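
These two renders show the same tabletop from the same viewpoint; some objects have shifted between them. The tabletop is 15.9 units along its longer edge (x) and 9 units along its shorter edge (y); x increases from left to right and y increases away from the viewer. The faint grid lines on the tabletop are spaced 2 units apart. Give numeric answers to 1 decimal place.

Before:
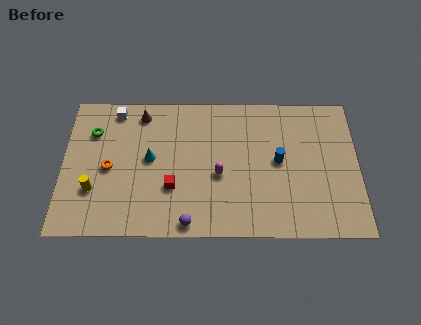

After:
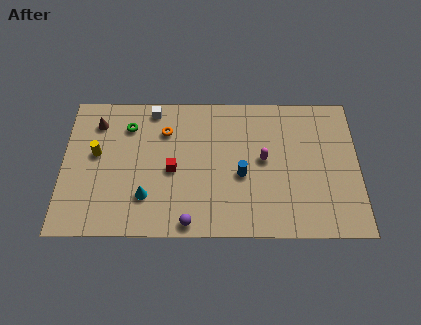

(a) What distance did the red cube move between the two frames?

1.1

From (5.9, 3.0) to (5.9, 4.1), the red cube covered √(0.0² + 1.1²) ≈ 1.1 units.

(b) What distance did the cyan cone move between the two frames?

2.4

From (4.7, 4.8) to (4.5, 2.4), the cyan cone covered √(0.2² + 2.4²) ≈ 2.4 units.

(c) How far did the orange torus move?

3.8

The orange torus was near (2.5, 4.2) before and (5.5, 6.6) after, so it travelled √(3.0² + 2.4²) ≈ 3.8 units.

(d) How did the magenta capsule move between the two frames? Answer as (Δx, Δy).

(2.4, 1.0)

The magenta capsule was at about (8.4, 3.8) and moved to about (10.8, 4.8).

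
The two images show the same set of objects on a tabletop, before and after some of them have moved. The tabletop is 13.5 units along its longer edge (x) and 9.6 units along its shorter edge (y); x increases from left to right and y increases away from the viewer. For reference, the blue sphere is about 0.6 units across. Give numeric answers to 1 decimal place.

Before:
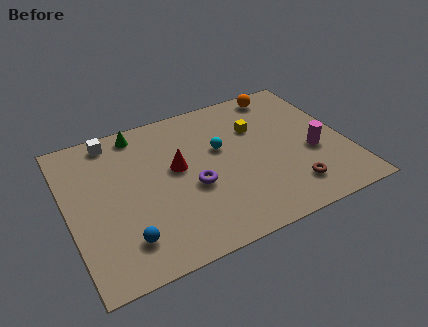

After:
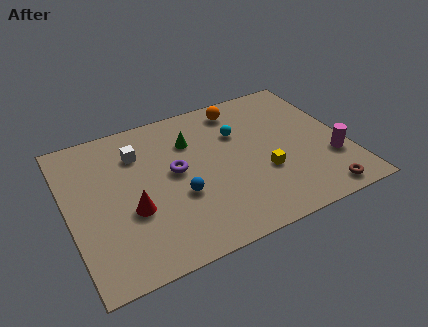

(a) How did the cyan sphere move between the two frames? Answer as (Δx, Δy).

(1.0, 0.7)

From the two frames, the cyan sphere sits at roughly (7.5, 5.8) before and (8.5, 6.5) after.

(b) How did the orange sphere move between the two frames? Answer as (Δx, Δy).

(-2.2, -0.3)

The orange sphere started near (11.0, 8.5) and ended near (8.8, 8.2).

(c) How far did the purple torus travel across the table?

1.5

The purple torus was near (5.9, 3.9) before and (5.2, 5.2) after, so it travelled √(0.7² + 1.3²) ≈ 1.5 units.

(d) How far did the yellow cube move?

3.1

From (9.4, 6.5) to (9.3, 3.4), the yellow cube covered √(0.1² + 3.1²) ≈ 3.1 units.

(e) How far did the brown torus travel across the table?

1.6

From (10.4, 1.9) to (11.7, 1.0), the brown torus covered √(1.3² + 0.9²) ≈ 1.6 units.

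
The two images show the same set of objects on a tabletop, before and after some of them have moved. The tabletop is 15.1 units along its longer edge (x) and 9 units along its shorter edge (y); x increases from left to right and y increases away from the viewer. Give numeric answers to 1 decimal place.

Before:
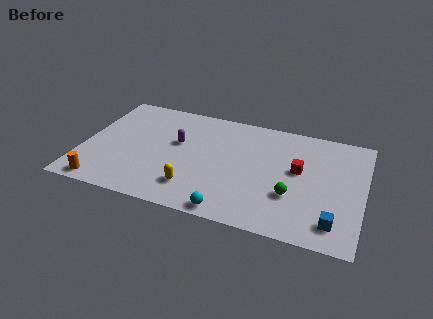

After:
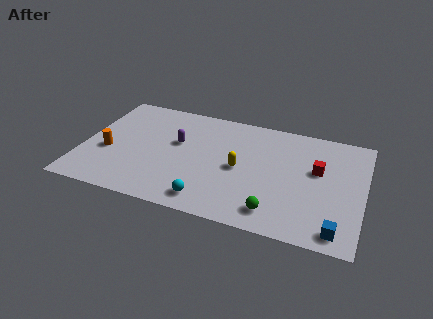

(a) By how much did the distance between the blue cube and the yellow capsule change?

-1.2

They were about 7.5 units apart before and 6.3 after — 1.2 units closer together.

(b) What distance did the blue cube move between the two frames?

0.5

The blue cube moved from about (13.7, 1.6) to (13.9, 1.1), a distance of √(0.2² + 0.5²) ≈ 0.5.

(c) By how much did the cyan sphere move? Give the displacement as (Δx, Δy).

(-1.2, 0.5)

From the two frames, the cyan sphere sits at roughly (8.3, 0.8) before and (7.1, 1.3) after.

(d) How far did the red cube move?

1.0

From (11.6, 5.1) to (12.6, 5.4), the red cube covered √(1.0² + 0.3²) ≈ 1.0 units.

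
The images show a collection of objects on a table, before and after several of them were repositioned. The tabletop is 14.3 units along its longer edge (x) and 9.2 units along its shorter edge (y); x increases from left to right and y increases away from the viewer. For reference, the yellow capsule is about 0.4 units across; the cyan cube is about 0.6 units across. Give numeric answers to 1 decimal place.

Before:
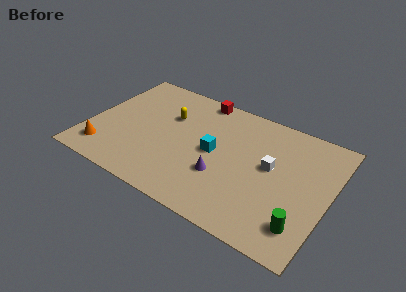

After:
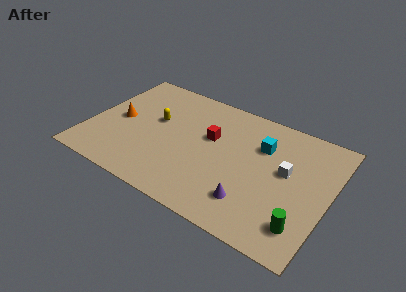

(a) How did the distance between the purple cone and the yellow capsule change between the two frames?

+2.3

The distance was about 4.8 in the first image and 7.1 in the second, so they moved 2.3 units further apart.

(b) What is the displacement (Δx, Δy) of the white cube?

(0.9, 0.1)

The white cube was at about (10.8, 5.1) and moved to about (11.7, 5.2).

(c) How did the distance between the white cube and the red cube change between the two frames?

-1.2

The distance was about 5.8 in the first image and 4.6 in the second, so they moved 1.2 units closer together.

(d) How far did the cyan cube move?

3.2

The cyan cube moved from about (7.5, 4.6) to (10.1, 6.4), a distance of √(2.6² + 1.8²) ≈ 3.2.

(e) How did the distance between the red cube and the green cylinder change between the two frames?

-2.6

They were about 9.6 units apart before and 7.0 after — 2.6 units closer together.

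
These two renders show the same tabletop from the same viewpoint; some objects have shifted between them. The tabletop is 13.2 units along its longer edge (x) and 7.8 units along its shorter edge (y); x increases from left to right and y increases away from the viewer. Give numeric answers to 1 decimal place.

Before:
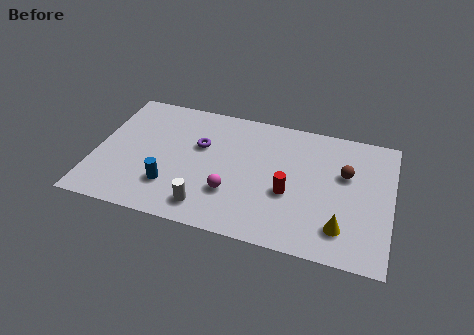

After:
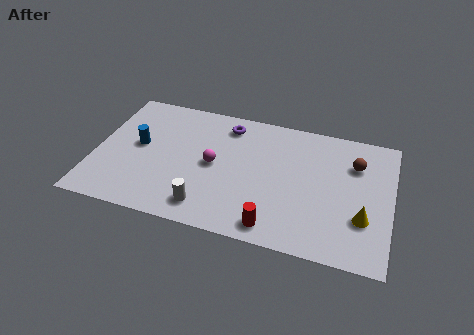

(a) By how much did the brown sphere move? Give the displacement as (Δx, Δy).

(0.4, 0.7)

From the two frames, the brown sphere sits at roughly (11.1, 4.9) before and (11.5, 5.6) after.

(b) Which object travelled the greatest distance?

the blue cylinder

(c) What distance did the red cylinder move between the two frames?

2.2

From (8.7, 3.1) to (8.2, 1.0), the red cylinder covered √(0.5² + 2.1²) ≈ 2.2 units.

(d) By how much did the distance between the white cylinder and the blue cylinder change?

+2.5

The distance was about 1.9 in the first image and 4.4 in the second, so they moved 2.5 units further apart.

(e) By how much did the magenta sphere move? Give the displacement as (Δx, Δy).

(-0.9, 1.5)

The magenta sphere started near (6.2, 2.4) and ended near (5.3, 3.9).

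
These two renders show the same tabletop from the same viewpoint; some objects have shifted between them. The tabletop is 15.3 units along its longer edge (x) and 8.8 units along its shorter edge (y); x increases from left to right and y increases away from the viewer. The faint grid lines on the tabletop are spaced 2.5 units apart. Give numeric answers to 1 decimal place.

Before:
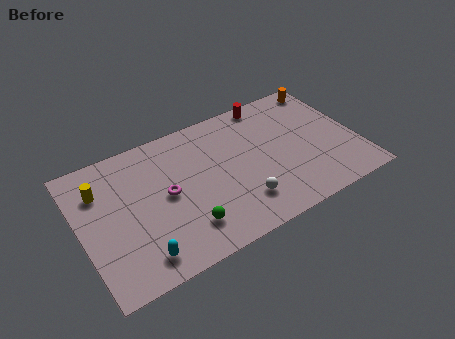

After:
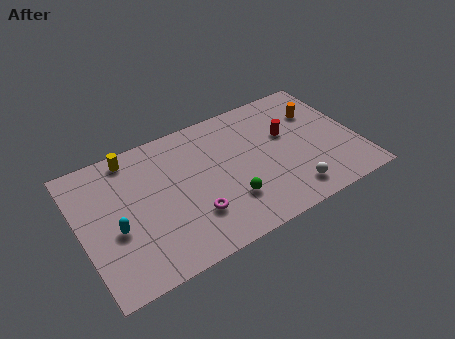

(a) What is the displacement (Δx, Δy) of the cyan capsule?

(-1.0, 2.2)

From the two frames, the cyan capsule sits at roughly (2.8, 1.4) before and (1.8, 3.6) after.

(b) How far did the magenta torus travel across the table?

2.3

From (4.7, 4.5) to (5.9, 2.5), the magenta torus covered √(1.2² + 2.0²) ≈ 2.3 units.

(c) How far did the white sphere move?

2.8

The white sphere moved from about (8.5, 2.1) to (11.2, 1.5), a distance of √(2.7² + 0.6²) ≈ 2.8.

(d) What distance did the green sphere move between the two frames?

2.5

The green sphere was near (5.4, 2.0) before and (7.9, 2.5) after, so it travelled √(2.5² + 0.5²) ≈ 2.5 units.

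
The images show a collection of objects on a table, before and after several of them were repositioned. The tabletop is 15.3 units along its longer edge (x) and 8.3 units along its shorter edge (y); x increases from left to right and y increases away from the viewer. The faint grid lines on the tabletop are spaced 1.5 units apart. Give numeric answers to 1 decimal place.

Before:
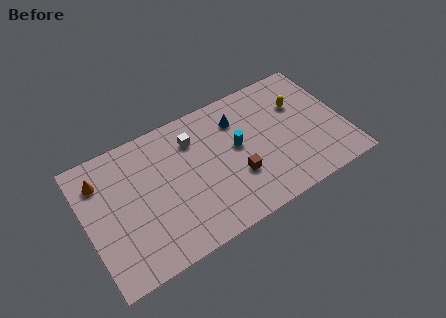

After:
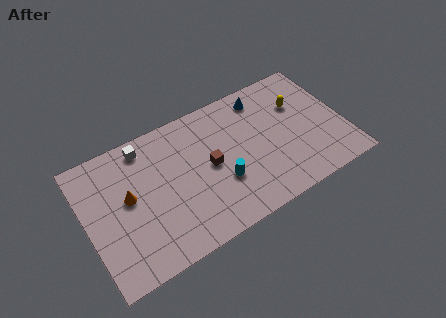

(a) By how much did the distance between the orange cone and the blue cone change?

+0.5

The distance was about 8.2 in the first image and 8.7 in the second, so they moved 0.5 units further apart.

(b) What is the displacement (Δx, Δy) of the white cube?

(-2.8, 0.9)

The white cube started near (6.6, 6.3) and ended near (3.8, 7.2).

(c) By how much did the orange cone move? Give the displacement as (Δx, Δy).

(1.4, -1.8)

From the two frames, the orange cone sits at roughly (1.1, 6.4) before and (2.5, 4.6) after.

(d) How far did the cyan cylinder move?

2.1

From (9.0, 4.6) to (7.8, 2.9), the cyan cylinder covered √(1.2² + 1.7²) ≈ 2.1 units.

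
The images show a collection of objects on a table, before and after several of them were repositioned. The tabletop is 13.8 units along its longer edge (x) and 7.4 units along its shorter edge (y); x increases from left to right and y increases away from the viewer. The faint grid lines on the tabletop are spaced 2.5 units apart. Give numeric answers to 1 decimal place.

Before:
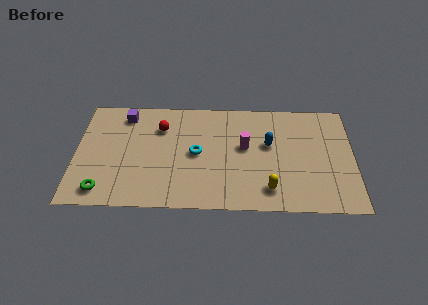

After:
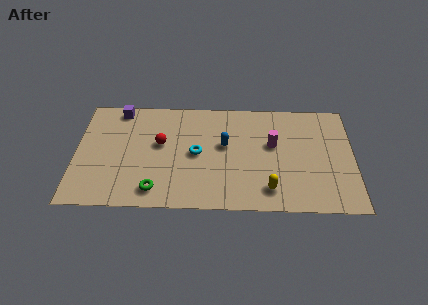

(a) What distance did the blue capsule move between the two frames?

2.2

The blue capsule moved from about (9.6, 4.4) to (7.4, 4.3), a distance of √(2.2² + 0.1²) ≈ 2.2.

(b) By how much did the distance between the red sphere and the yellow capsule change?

-0.6

They were about 6.7 units apart before and 6.1 after — 0.6 units closer together.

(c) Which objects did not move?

the yellow capsule and the cyan torus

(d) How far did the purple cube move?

0.5

The purple cube was near (2.4, 6.2) before and (2.1, 6.6) after, so it travelled √(0.3² + 0.4²) ≈ 0.5 units.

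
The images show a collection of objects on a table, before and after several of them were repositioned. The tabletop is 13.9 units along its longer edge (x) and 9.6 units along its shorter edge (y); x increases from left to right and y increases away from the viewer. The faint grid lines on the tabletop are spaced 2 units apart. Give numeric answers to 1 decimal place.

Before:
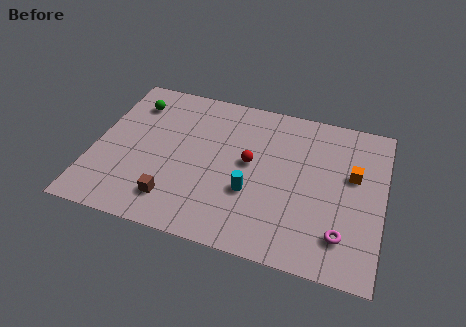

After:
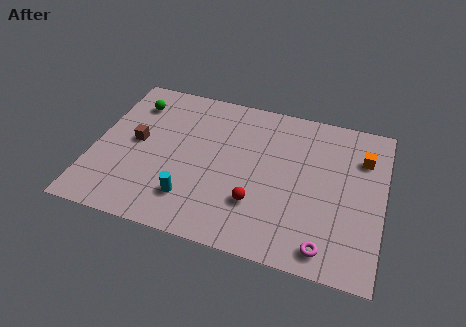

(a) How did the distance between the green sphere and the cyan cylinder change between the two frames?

-1.1

They were about 7.3 units apart before and 6.2 after — 1.1 units closer together.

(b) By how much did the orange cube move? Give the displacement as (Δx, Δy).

(0.4, 1.2)

From the two frames, the orange cube sits at roughly (12.4, 5.8) before and (12.8, 7.0) after.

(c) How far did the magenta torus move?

1.1

From (12.1, 2.1) to (11.4, 1.2), the magenta torus covered √(0.7² + 0.9²) ≈ 1.1 units.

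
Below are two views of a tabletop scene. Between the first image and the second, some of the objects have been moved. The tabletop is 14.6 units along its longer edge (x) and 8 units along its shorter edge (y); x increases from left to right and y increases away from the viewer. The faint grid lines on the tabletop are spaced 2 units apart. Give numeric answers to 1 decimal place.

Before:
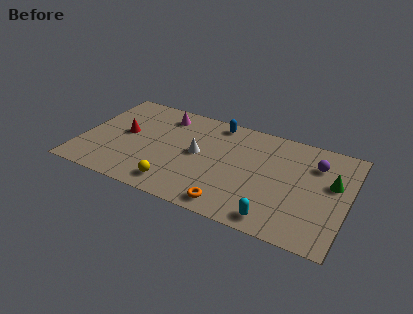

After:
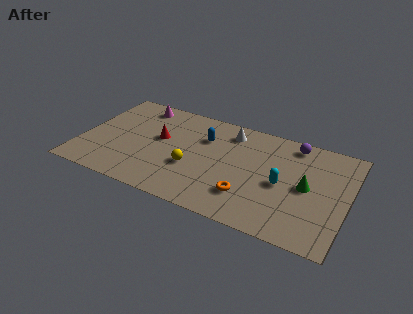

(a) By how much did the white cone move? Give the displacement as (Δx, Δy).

(1.5, 2.4)

From the two frames, the white cone sits at roughly (6.4, 4.2) before and (7.9, 6.6) after.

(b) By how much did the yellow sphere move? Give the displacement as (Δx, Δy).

(0.7, 1.7)

The yellow sphere was at about (5.5, 1.3) and moved to about (6.2, 3.0).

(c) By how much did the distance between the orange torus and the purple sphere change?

-1.1

The distance was about 6.4 in the first image and 5.3 in the second, so they moved 1.1 units closer together.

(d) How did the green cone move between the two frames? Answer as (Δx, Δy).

(-1.3, -0.8)

The green cone started near (13.7, 4.8) and ended near (12.4, 4.0).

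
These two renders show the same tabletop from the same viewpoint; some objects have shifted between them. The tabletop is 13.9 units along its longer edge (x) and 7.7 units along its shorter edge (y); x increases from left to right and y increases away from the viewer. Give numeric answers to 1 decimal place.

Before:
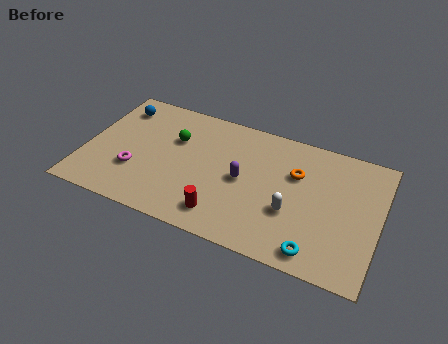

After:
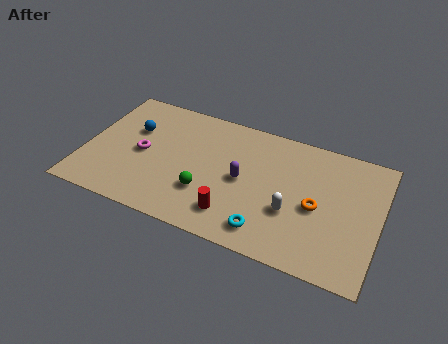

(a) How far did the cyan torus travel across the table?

2.3

From (11.2, 1.0) to (8.9, 1.3), the cyan torus covered √(2.3² + 0.3²) ≈ 2.3 units.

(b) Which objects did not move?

the purple capsule and the white capsule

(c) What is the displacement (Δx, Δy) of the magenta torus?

(0.2, 1.2)

The magenta torus started near (2.5, 2.5) and ended near (2.7, 3.7).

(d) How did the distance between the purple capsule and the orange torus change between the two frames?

+0.8

The distance was about 2.7 in the first image and 3.5 in the second, so they moved 0.8 units further apart.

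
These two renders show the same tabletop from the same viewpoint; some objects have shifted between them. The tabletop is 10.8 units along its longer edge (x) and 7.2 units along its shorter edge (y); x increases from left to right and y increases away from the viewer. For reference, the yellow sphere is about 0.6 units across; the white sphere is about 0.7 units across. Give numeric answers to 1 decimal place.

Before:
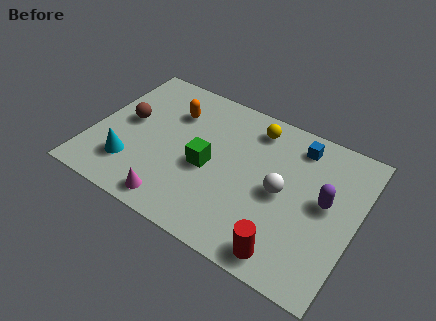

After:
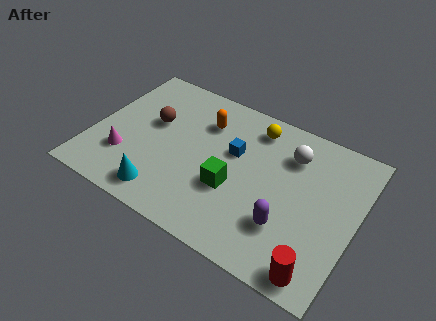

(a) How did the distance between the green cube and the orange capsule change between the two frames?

+0.4

Before: roughly 2.7 units apart; after: 3.1. That's 0.4 units further apart.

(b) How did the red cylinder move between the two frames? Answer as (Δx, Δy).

(1.3, -0.1)

The red cylinder was at about (8.4, 0.9) and moved to about (9.7, 0.8).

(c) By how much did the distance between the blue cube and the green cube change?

-2.6

They were about 4.3 units apart before and 1.7 after — 2.6 units closer together.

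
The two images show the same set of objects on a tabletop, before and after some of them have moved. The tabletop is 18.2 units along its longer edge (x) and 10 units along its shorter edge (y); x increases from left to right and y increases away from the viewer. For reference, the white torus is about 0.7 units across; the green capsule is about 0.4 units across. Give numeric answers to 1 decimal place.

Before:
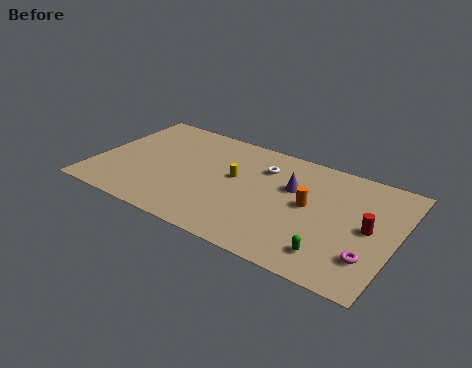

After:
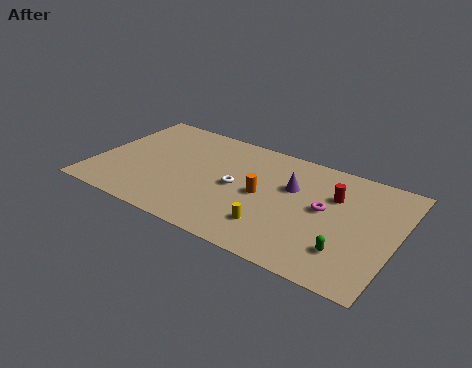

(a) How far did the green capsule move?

1.0

From (14.8, 1.9) to (15.6, 2.5), the green capsule covered √(0.8² + 0.6²) ≈ 1.0 units.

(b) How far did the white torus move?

2.8

The white torus was near (9.9, 7.4) before and (8.6, 4.9) after, so it travelled √(1.3² + 2.5²) ≈ 2.8 units.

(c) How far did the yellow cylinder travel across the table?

4.3

From (8.4, 5.7) to (11.2, 2.4), the yellow cylinder covered √(2.8² + 3.3²) ≈ 4.3 units.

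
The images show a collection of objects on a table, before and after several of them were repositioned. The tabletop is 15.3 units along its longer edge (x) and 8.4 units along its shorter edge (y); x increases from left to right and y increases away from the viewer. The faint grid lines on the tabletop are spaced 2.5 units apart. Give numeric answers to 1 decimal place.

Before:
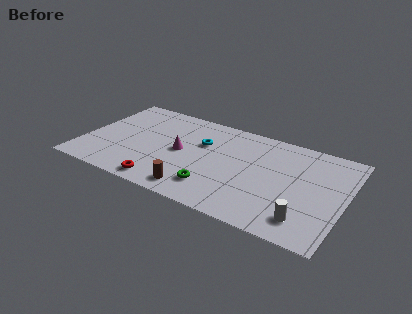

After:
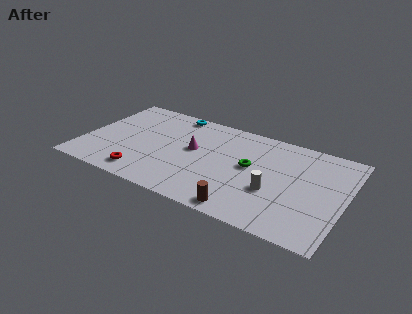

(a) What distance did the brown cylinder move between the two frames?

2.9

The brown cylinder was near (7.0, 1.2) before and (9.9, 0.9) after, so it travelled √(2.9² + 0.3²) ≈ 2.9 units.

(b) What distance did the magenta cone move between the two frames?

0.9

From (5.7, 4.2) to (6.4, 4.7), the magenta cone covered √(0.7² + 0.5²) ≈ 0.9 units.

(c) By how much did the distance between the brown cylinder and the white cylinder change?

-3.7

They were about 6.3 units apart before and 2.6 after — 3.7 units closer together.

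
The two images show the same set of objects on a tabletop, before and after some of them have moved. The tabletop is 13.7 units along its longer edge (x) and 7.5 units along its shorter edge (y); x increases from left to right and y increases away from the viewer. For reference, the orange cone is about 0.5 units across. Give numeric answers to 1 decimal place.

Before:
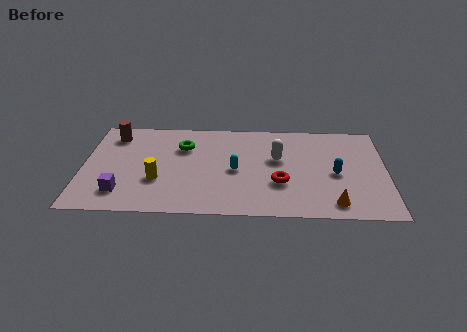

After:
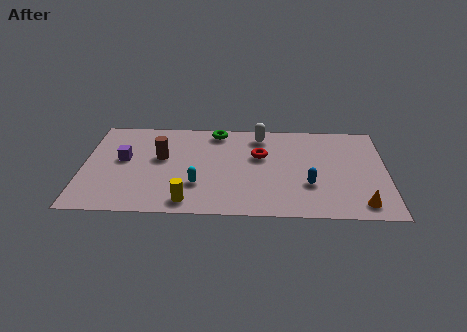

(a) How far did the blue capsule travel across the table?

1.5

The blue capsule moved from about (11.4, 3.4) to (10.2, 2.5), a distance of √(1.2² + 0.9²) ≈ 1.5.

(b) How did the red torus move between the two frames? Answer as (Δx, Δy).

(-0.9, 2.1)

The red torus started near (8.9, 2.6) and ended near (8.0, 4.7).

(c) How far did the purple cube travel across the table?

2.6

From (1.8, 1.6) to (1.8, 4.2), the purple cube covered √(0.0² + 2.6²) ≈ 2.6 units.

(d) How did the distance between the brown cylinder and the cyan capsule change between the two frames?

-3.5

They were about 6.2 units apart before and 2.7 after — 3.5 units closer together.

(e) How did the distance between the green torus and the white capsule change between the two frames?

-2.4

The distance was about 4.4 in the first image and 2.0 in the second, so they moved 2.4 units closer together.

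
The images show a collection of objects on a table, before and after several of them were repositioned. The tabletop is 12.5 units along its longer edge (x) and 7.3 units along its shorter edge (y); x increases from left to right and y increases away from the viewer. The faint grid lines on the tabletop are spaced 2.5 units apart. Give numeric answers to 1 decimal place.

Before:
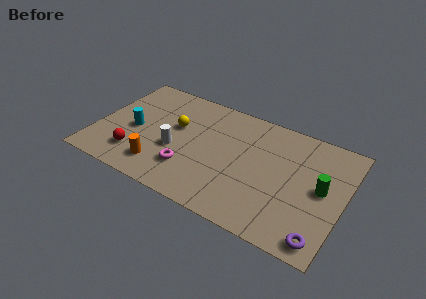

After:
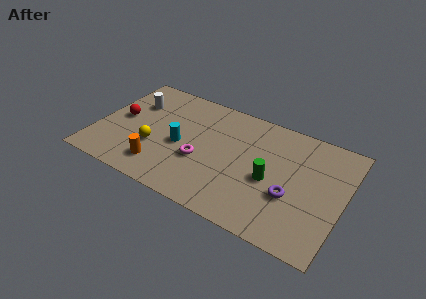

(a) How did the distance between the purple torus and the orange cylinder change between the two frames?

-1.6

The distance was about 8.2 in the first image and 6.6 in the second, so they moved 1.6 units closer together.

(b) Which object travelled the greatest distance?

the white cylinder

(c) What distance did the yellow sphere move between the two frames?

2.0

The yellow sphere moved from about (3.9, 4.4) to (3.0, 2.6), a distance of √(0.9² + 1.8²) ≈ 2.0.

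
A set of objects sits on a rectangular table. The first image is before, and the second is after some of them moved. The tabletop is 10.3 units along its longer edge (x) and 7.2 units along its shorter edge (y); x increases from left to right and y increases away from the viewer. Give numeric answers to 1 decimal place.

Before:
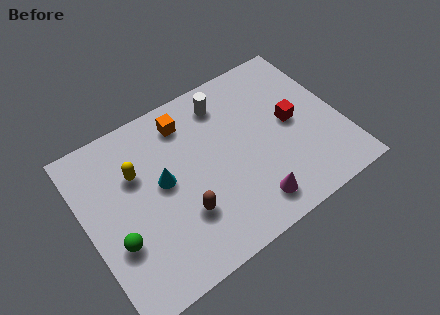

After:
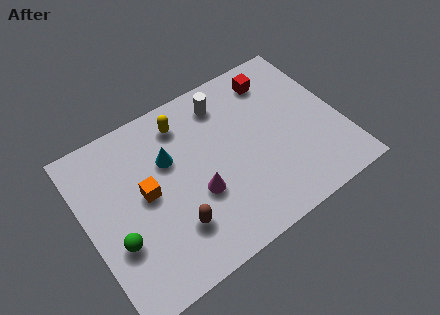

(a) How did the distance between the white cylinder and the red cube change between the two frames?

-1.2

The distance was about 3.3 in the first image and 2.1 in the second, so they moved 1.2 units closer together.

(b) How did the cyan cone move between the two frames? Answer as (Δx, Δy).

(0.4, 0.8)

The cyan cone started near (3.1, 3.9) and ended near (3.5, 4.7).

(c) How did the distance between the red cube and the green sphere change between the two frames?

+0.4

Before: roughly 7.5 units apart; after: 7.9. That's 0.4 units further apart.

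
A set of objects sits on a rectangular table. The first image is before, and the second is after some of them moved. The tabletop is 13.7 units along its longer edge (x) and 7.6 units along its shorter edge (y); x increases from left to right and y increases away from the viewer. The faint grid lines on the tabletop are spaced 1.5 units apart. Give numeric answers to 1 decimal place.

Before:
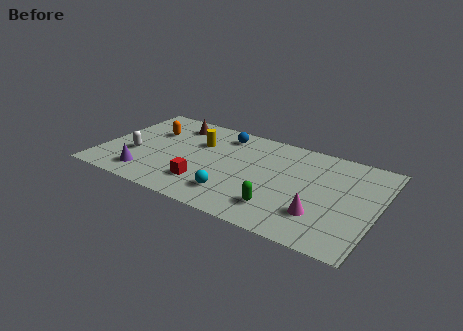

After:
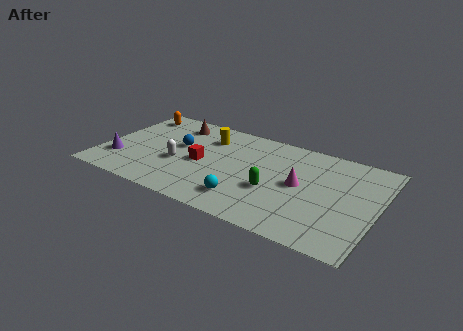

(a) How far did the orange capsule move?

1.6

From (2.2, 5.1) to (1.1, 6.3), the orange capsule covered √(1.1² + 1.2²) ≈ 1.6 units.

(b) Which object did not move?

the brown cone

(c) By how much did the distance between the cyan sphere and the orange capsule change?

+2.1

They were about 5.8 units apart before and 7.9 after — 2.1 units further apart.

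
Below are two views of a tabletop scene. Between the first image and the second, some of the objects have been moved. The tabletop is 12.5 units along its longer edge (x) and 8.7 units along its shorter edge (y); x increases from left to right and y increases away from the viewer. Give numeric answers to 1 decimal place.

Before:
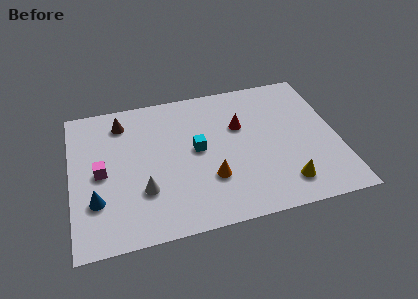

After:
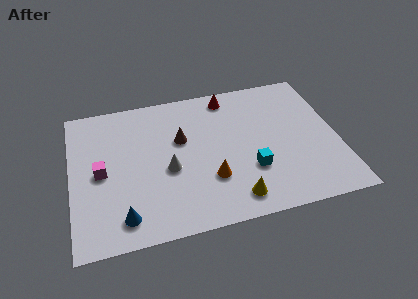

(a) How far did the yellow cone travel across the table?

2.4

The yellow cone moved from about (9.8, 1.6) to (7.4, 1.3), a distance of √(2.4² + 0.3²) ≈ 2.4.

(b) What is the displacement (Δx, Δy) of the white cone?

(1.2, 1.0)

The white cone started near (3.3, 2.7) and ended near (4.5, 3.7).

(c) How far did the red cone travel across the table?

2.0

From (8.0, 5.6) to (7.6, 7.6), the red cone covered √(0.4² + 2.0²) ≈ 2.0 units.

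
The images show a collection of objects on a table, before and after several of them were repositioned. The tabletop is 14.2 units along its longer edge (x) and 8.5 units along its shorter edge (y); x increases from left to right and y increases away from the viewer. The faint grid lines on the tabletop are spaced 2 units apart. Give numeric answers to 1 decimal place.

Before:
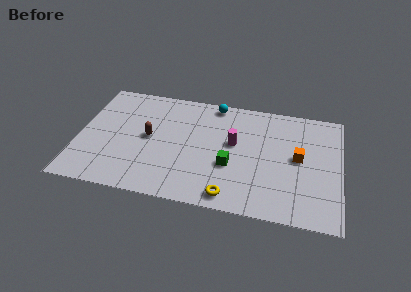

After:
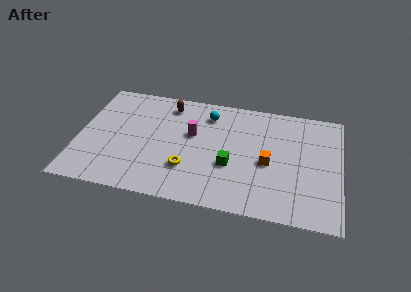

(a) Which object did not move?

the green cube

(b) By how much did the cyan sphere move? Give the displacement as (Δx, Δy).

(-0.3, -0.9)

From the two frames, the cyan sphere sits at roughly (7.2, 7.7) before and (6.9, 6.8) after.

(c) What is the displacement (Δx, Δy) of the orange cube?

(-1.6, -0.7)

The orange cube was at about (11.9, 4.5) and moved to about (10.3, 3.8).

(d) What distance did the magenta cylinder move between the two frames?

2.3

The magenta cylinder moved from about (8.4, 4.9) to (6.1, 5.1), a distance of √(2.3² + 0.2²) ≈ 2.3.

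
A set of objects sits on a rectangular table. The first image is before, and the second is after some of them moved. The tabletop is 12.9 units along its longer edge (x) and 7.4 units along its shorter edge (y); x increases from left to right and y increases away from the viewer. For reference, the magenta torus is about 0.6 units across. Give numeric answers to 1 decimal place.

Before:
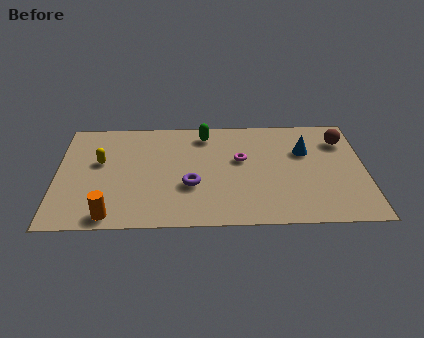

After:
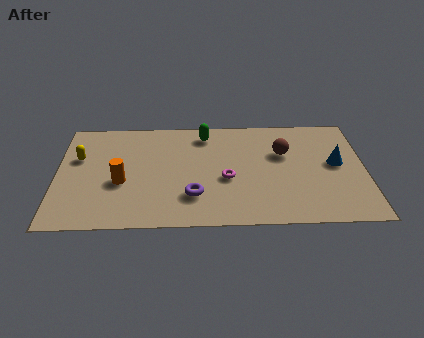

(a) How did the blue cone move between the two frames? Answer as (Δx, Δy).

(1.3, -0.9)

The blue cone was at about (10.4, 4.9) and moved to about (11.7, 4.0).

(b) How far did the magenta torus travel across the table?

1.4

The magenta torus was near (7.7, 4.4) before and (7.1, 3.1) after, so it travelled √(0.6² + 1.3²) ≈ 1.4 units.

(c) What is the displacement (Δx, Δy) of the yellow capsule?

(-0.9, 0.3)

The yellow capsule was at about (1.8, 4.4) and moved to about (0.9, 4.7).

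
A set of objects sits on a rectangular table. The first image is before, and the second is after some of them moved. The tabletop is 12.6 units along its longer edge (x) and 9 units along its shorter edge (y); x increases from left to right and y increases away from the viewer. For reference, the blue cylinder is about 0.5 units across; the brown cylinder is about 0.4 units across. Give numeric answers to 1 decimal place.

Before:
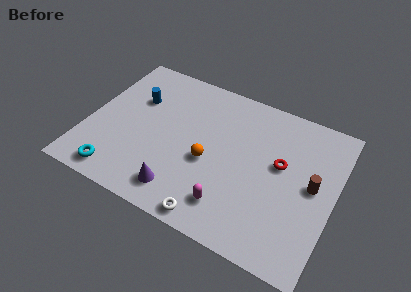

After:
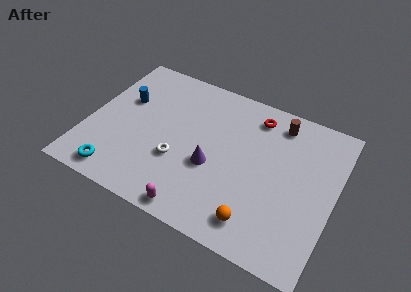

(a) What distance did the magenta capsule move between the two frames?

1.9

The magenta capsule was near (7.7, 1.8) before and (6.1, 0.8) after, so it travelled √(1.6² + 1.0²) ≈ 1.9 units.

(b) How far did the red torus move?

2.8

The red torus moved from about (9.8, 5.2) to (8.2, 7.5), a distance of √(1.6² + 2.3²) ≈ 2.8.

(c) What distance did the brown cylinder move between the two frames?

3.6

The brown cylinder was near (11.5, 4.7) before and (9.4, 7.6) after, so it travelled √(2.1² + 2.9²) ≈ 3.6 units.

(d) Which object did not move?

the cyan torus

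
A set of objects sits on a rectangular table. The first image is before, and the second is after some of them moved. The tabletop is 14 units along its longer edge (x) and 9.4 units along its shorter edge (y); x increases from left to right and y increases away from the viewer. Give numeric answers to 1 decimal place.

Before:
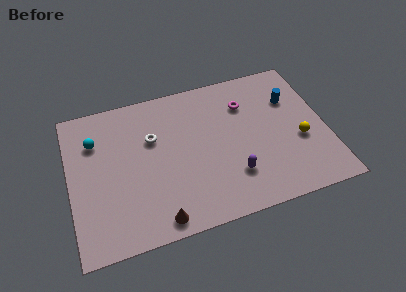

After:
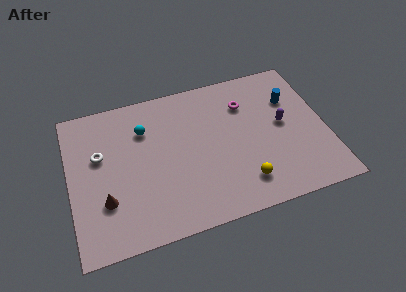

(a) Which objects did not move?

the magenta torus and the blue cylinder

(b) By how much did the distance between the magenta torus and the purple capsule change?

-1.8

They were about 4.5 units apart before and 2.7 after — 1.8 units closer together.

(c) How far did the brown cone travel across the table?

3.3

From (4.5, 1.0) to (1.8, 2.9), the brown cone covered √(2.7² + 1.9²) ≈ 3.3 units.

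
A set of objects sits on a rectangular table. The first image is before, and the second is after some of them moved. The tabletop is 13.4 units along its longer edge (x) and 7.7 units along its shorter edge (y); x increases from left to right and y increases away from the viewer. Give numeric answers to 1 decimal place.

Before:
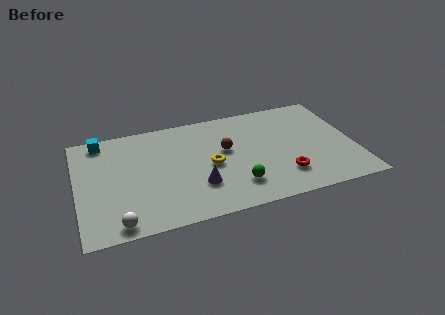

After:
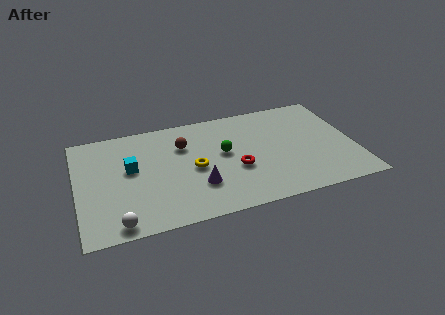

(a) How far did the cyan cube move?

2.7

The cyan cube was near (1.3, 6.8) before and (2.6, 4.4) after, so it travelled √(1.3² + 2.4²) ≈ 2.7 units.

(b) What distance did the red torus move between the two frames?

2.5

The red torus moved from about (9.8, 1.9) to (7.6, 3.0), a distance of √(2.2² + 1.1²) ≈ 2.5.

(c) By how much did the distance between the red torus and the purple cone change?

-2.1

They were about 4.1 units apart before and 2.0 after — 2.1 units closer together.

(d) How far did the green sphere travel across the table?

2.5

The green sphere was near (7.5, 1.8) before and (7.1, 4.3) after, so it travelled √(0.4² + 2.5²) ≈ 2.5 units.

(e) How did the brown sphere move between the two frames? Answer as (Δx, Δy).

(-2.0, 0.9)

From the two frames, the brown sphere sits at roughly (7.2, 4.5) before and (5.2, 5.4) after.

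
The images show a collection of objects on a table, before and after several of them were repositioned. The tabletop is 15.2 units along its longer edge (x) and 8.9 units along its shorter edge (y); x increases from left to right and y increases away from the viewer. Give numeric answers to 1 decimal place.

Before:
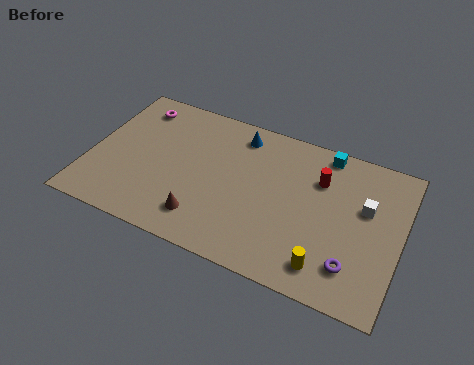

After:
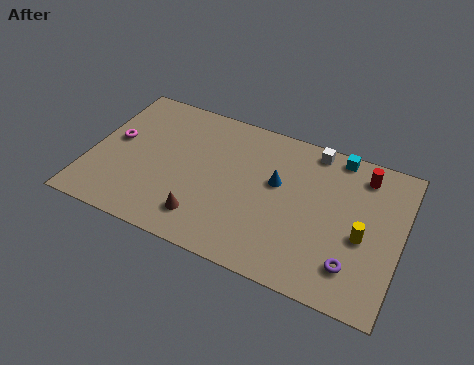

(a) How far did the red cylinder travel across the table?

2.3

The red cylinder moved from about (11.1, 6.3) to (13.1, 7.4), a distance of √(2.0² + 1.1²) ≈ 2.3.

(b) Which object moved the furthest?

the white cube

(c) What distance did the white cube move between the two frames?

3.8

The white cube moved from about (13.4, 5.5) to (10.6, 8.0), a distance of √(2.8² + 2.5²) ≈ 3.8.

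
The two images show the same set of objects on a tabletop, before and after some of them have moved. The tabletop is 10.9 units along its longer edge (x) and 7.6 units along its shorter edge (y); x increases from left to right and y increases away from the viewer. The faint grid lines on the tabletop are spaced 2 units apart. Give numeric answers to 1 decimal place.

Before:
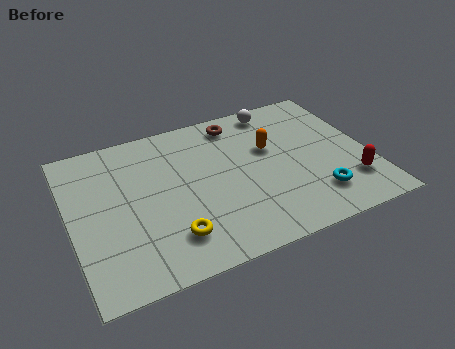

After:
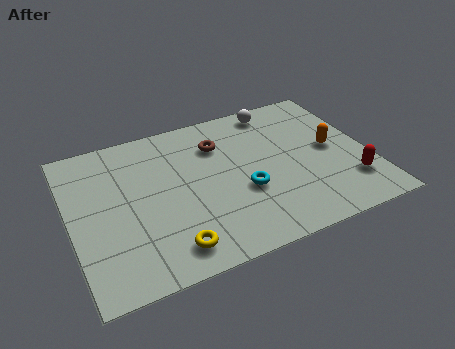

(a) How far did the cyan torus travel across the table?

2.8

The cyan torus was near (8.7, 1.7) before and (6.2, 2.9) after, so it travelled √(2.5² + 1.2²) ≈ 2.8 units.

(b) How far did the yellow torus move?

0.5

The yellow torus was near (3.4, 1.7) before and (3.3, 1.2) after, so it travelled √(0.1² + 0.5²) ≈ 0.5 units.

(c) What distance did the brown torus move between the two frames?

1.2

The brown torus moved from about (6.4, 6.5) to (5.6, 5.6), a distance of √(0.8² + 0.9²) ≈ 1.2.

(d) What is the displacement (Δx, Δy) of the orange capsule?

(2.2, -0.8)

From the two frames, the orange capsule sits at roughly (7.4, 4.7) before and (9.6, 3.9) after.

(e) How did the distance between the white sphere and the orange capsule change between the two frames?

+1.2

The distance was about 2.1 in the first image and 3.3 in the second, so they moved 1.2 units further apart.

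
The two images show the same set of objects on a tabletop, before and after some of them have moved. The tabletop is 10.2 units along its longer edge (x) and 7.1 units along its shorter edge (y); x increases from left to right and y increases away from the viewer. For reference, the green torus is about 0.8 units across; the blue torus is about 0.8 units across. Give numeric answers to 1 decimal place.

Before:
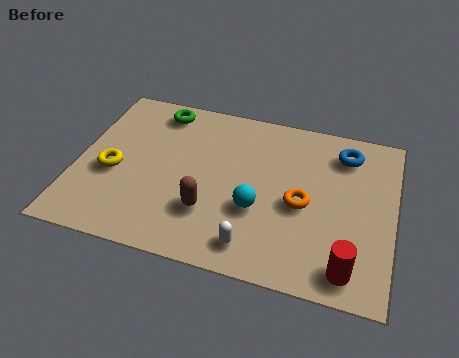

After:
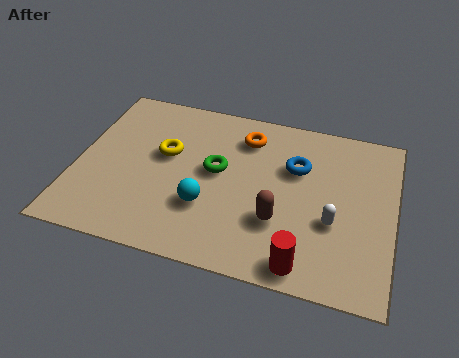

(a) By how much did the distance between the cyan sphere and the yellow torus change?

-2.3

They were about 4.7 units apart before and 2.4 after — 2.3 units closer together.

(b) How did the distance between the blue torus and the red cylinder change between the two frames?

-0.8

The distance was about 4.7 in the first image and 3.9 in the second, so they moved 0.8 units closer together.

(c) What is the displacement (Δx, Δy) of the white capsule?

(2.4, 1.6)

The white capsule started near (5.9, 1.1) and ended near (8.3, 2.7).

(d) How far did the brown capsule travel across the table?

2.2

From (4.4, 2.1) to (6.6, 2.3), the brown capsule covered √(2.2² + 0.2²) ≈ 2.2 units.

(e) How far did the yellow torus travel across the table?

2.0

The yellow torus was near (1.2, 3.0) before and (2.8, 4.2) after, so it travelled √(1.6² + 1.2²) ≈ 2.0 units.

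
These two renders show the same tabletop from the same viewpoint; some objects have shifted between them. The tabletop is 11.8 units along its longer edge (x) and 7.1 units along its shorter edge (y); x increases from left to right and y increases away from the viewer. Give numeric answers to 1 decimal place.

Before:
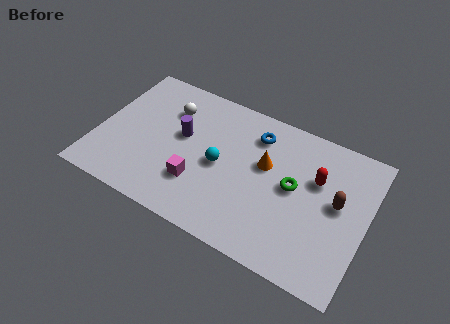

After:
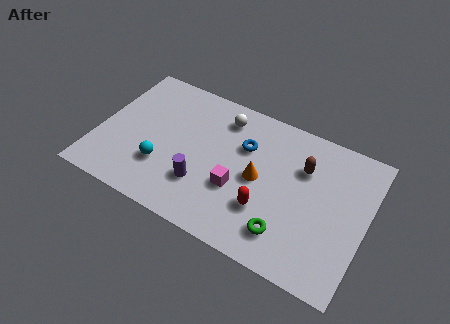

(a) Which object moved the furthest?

the red capsule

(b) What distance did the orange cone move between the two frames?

0.8

The orange cone was near (7.3, 4.3) before and (7.1, 3.5) after, so it travelled √(0.2² + 0.8²) ≈ 0.8 units.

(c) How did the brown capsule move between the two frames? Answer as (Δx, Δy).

(-1.6, 1.0)

The brown capsule was at about (10.5, 3.9) and moved to about (8.9, 4.9).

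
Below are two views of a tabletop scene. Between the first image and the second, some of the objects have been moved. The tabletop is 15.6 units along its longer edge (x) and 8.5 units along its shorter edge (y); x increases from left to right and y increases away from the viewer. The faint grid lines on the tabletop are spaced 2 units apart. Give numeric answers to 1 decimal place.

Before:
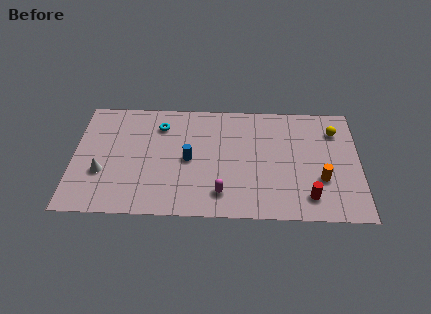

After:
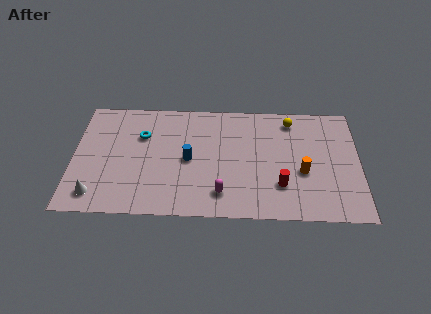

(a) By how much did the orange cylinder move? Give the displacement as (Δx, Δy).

(-1.0, 0.5)

The orange cylinder started near (13.5, 2.9) and ended near (12.5, 3.4).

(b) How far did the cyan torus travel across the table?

1.3

The cyan torus was near (4.7, 6.6) before and (3.7, 5.8) after, so it travelled √(1.0² + 0.8²) ≈ 1.3 units.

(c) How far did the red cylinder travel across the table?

1.7

From (12.8, 1.6) to (11.3, 2.4), the red cylinder covered √(1.5² + 0.8²) ≈ 1.7 units.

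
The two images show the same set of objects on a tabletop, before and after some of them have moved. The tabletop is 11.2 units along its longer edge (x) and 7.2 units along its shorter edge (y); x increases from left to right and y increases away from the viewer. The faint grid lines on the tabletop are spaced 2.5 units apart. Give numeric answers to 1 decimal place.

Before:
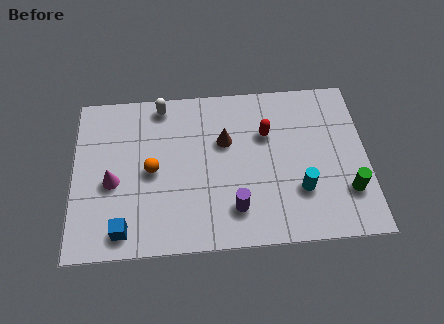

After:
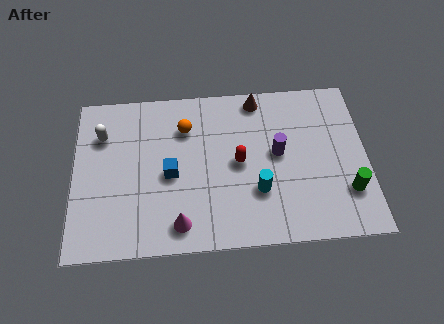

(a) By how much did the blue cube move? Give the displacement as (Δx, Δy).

(1.8, 2.3)

From the two frames, the blue cube sits at roughly (1.9, 1.0) before and (3.7, 3.3) after.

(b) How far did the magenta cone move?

3.2

From (1.5, 3.1) to (4.0, 1.1), the magenta cone covered √(2.5² + 2.0²) ≈ 3.2 units.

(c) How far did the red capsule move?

1.6

From (7.4, 4.8) to (6.3, 3.6), the red capsule covered √(1.1² + 1.2²) ≈ 1.6 units.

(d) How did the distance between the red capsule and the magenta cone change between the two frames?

-2.7

The distance was about 6.1 in the first image and 3.4 in the second, so they moved 2.7 units closer together.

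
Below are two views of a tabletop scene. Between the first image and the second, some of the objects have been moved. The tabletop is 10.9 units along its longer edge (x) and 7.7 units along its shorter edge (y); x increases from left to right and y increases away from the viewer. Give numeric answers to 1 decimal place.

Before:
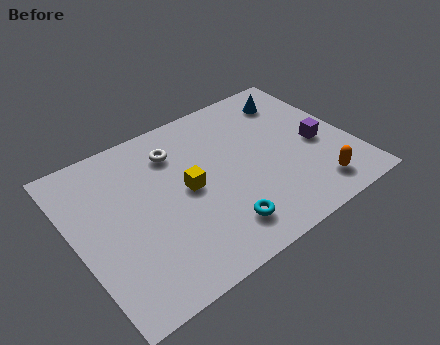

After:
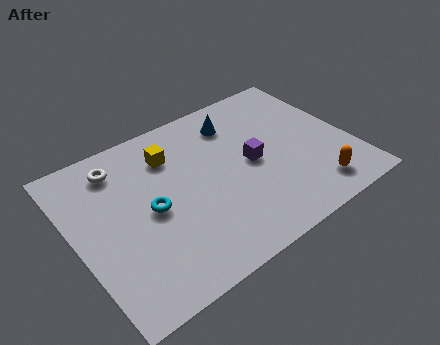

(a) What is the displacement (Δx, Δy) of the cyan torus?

(-2.3, 2.2)

From the two frames, the cyan torus sits at roughly (5.2, 1.5) before and (2.9, 3.7) after.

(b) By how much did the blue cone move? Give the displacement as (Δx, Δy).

(-2.4, -0.1)

The blue cone started near (9.2, 6.2) and ended near (6.8, 6.1).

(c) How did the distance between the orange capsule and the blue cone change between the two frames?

+0.4

They were about 4.9 units apart before and 5.3 after — 0.4 units further apart.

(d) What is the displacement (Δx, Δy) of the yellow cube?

(-0.3, 1.9)

The yellow cube was at about (4.4, 3.9) and moved to about (4.1, 5.8).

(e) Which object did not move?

the orange capsule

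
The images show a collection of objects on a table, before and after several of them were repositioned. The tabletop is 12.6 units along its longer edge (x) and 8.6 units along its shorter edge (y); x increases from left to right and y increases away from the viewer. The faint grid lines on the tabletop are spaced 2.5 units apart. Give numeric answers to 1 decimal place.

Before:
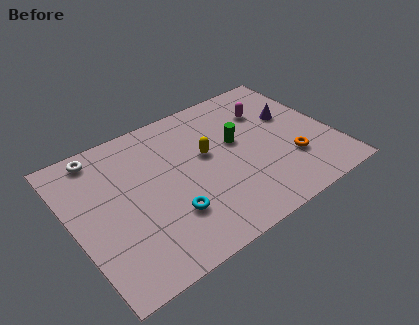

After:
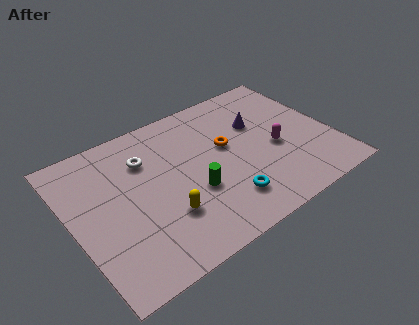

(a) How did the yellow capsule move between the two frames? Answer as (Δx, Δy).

(-2.5, -2.4)

The yellow capsule was at about (6.6, 5.0) and moved to about (4.1, 2.6).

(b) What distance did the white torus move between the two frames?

2.4

From (1.8, 7.6) to (3.8, 6.2), the white torus covered √(2.0² + 1.4²) ≈ 2.4 units.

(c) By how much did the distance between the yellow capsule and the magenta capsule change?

+2.3

The distance was about 3.5 in the first image and 5.8 in the second, so they moved 2.3 units further apart.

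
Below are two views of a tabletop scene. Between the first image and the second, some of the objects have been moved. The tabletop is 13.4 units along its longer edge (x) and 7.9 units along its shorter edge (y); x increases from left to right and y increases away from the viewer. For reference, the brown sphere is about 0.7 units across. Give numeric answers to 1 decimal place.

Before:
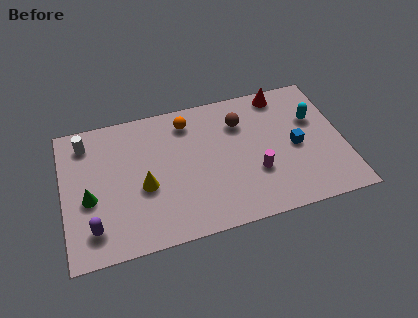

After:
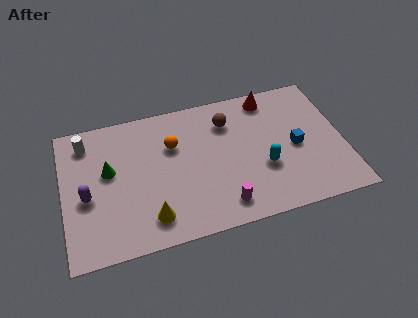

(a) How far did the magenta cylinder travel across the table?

2.2

The magenta cylinder moved from about (9.1, 2.7) to (7.4, 1.3), a distance of √(1.7² + 1.4²) ≈ 2.2.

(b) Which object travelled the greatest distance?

the cyan capsule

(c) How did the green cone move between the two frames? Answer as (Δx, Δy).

(1.0, 1.3)

The green cone was at about (1.2, 3.3) and moved to about (2.2, 4.6).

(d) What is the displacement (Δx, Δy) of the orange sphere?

(-0.8, -1.2)

From the two frames, the orange sphere sits at roughly (6.1, 6.5) before and (5.3, 5.3) after.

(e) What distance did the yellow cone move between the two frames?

1.8

From (3.8, 3.3) to (4.0, 1.5), the yellow cone covered √(0.2² + 1.8²) ≈ 1.8 units.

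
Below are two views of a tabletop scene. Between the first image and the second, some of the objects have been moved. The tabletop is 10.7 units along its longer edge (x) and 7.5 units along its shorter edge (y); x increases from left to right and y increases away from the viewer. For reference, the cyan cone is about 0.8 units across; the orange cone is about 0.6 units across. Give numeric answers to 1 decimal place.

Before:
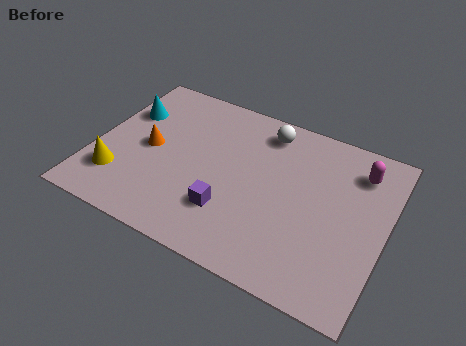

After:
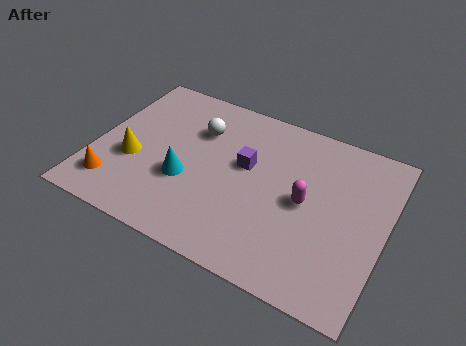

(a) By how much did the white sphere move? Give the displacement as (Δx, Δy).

(-2.4, -1.0)

The white sphere started near (6.0, 6.3) and ended near (3.6, 5.3).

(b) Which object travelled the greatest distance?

the cyan cone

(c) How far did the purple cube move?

2.3

The purple cube was near (5.2, 2.1) before and (5.5, 4.4) after, so it travelled √(0.3² + 2.3²) ≈ 2.3 units.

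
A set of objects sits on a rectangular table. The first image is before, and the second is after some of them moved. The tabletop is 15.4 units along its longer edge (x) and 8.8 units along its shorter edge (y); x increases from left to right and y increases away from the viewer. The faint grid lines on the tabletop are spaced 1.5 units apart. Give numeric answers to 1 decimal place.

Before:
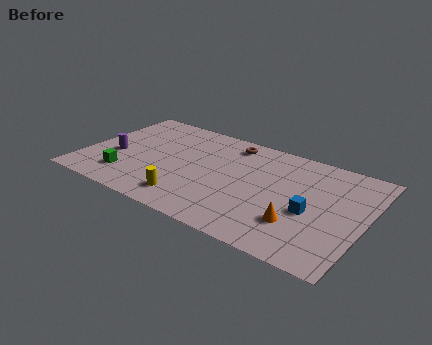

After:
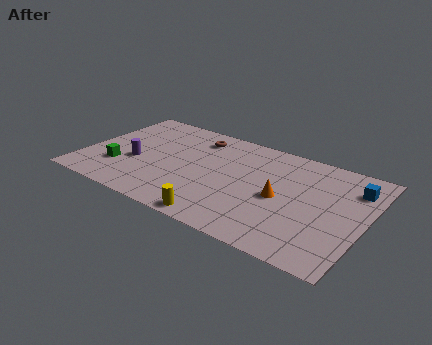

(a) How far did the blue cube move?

3.6

The blue cube moved from about (12.6, 3.7) to (14.5, 6.7), a distance of √(1.9² + 3.0²) ≈ 3.6.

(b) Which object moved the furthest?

the blue cube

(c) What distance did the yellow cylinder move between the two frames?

2.1

The yellow cylinder moved from about (6.2, 1.6) to (8.1, 0.8), a distance of √(1.9² + 0.8²) ≈ 2.1.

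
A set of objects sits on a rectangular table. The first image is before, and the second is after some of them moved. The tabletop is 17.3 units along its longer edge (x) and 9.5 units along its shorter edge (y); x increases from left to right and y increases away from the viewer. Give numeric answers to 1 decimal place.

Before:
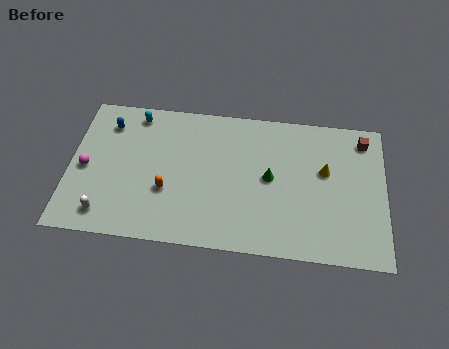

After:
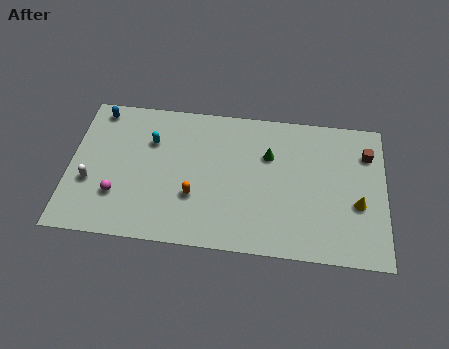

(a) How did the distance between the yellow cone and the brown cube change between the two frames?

+0.3

Before: roughly 3.1 units apart; after: 3.4. That's 0.3 units further apart.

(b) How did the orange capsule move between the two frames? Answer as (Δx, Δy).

(1.5, -0.2)

From the two frames, the orange capsule sits at roughly (5.4, 3.4) before and (6.9, 3.2) after.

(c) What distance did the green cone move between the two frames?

1.5

From (11.0, 4.9) to (10.9, 6.4), the green cone covered √(0.1² + 1.5²) ≈ 1.5 units.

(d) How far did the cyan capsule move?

1.9

The cyan capsule was near (3.5, 8.3) before and (4.4, 6.6) after, so it travelled √(0.9² + 1.7²) ≈ 1.9 units.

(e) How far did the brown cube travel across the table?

0.9

The brown cube was near (16.1, 8.0) before and (16.3, 7.1) after, so it travelled √(0.2² + 0.9²) ≈ 0.9 units.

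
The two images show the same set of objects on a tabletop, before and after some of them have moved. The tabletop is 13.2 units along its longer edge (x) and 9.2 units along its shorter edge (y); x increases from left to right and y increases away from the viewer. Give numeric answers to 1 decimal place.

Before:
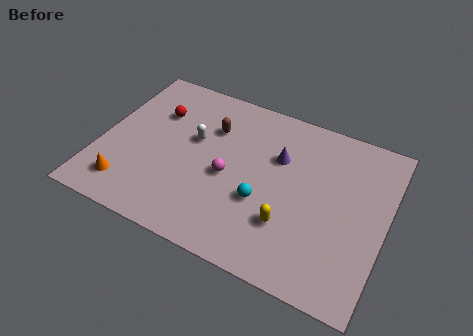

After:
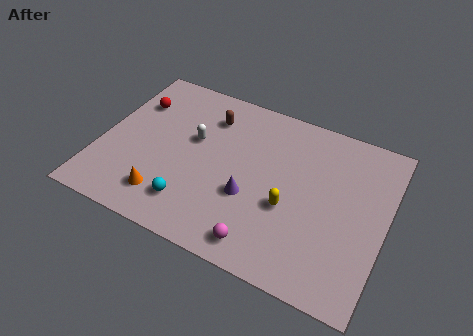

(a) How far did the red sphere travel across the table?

1.1

The red sphere moved from about (2.3, 6.4) to (1.2, 6.6), a distance of √(1.1² + 0.2²) ≈ 1.1.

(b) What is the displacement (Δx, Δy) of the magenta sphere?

(2.0, -2.9)

From the two frames, the magenta sphere sits at roughly (6.0, 4.1) before and (8.0, 1.2) after.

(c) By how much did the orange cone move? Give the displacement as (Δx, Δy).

(1.8, 0.1)

The orange cone was at about (1.6, 1.7) and moved to about (3.4, 1.8).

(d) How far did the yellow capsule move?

0.9

The yellow capsule was near (9.0, 2.7) before and (8.9, 3.6) after, so it travelled √(0.1² + 0.9²) ≈ 0.9 units.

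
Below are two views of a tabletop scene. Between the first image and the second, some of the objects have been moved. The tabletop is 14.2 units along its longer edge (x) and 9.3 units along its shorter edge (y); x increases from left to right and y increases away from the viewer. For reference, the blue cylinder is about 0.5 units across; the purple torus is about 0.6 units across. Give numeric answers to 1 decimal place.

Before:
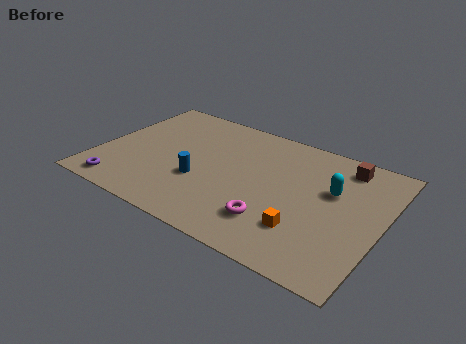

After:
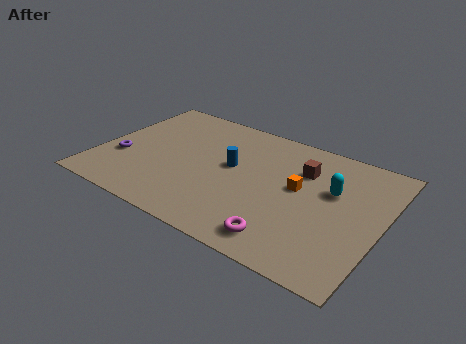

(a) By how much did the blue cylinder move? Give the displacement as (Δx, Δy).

(1.3, 1.8)

The blue cylinder started near (5.3, 3.4) and ended near (6.6, 5.2).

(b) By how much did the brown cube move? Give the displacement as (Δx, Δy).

(-1.9, -1.3)

The brown cube started near (11.9, 7.9) and ended near (10.0, 6.6).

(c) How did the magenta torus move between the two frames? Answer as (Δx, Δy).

(0.7, -0.9)

The magenta torus was at about (9.2, 2.3) and moved to about (9.9, 1.4).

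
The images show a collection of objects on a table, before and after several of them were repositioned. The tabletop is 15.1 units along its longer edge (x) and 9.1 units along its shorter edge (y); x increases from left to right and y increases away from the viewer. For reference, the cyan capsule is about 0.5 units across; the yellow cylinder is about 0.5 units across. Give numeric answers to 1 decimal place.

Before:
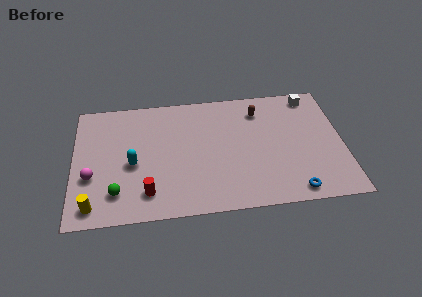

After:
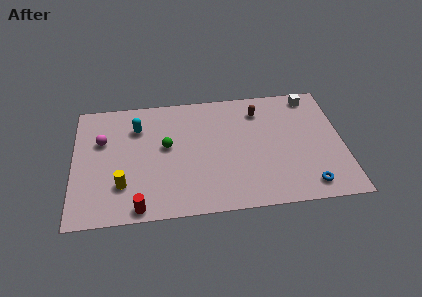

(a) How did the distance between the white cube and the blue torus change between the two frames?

-0.4

Before: roughly 7.1 units apart; after: 6.7. That's 0.4 units closer together.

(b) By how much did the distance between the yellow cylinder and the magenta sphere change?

+1.5

The distance was about 2.1 in the first image and 3.6 in the second, so they moved 1.5 units further apart.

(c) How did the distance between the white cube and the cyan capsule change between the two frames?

-1.0

They were about 11.0 units apart before and 10.0 after — 1.0 units closer together.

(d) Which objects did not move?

the brown capsule and the white cube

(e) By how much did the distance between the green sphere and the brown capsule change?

-3.9

Before: roughly 9.6 units apart; after: 5.7. That's 3.9 units closer together.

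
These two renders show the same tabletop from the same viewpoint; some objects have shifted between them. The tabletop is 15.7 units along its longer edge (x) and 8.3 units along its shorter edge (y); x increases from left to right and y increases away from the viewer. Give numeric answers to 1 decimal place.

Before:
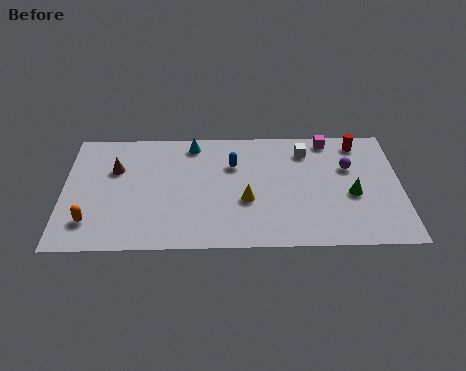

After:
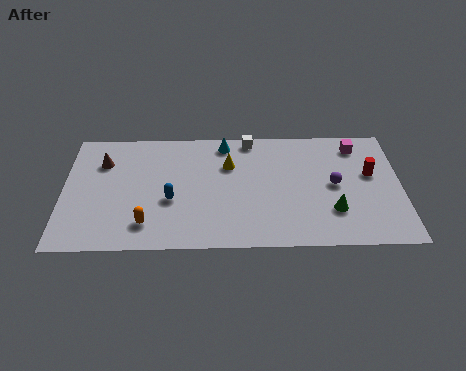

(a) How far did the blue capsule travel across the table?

3.8

The blue capsule moved from about (7.9, 5.7) to (5.0, 3.3), a distance of √(2.9² + 2.4²) ≈ 3.8.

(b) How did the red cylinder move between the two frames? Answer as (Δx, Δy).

(0.5, -2.2)

The red cylinder was at about (13.8, 7.1) and moved to about (14.3, 4.9).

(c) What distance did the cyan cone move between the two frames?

1.5

The cyan cone moved from about (6.0, 7.2) to (7.5, 7.2), a distance of √(1.5² + 0.0²) ≈ 1.5.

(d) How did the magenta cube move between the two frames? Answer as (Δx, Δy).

(1.3, -0.5)

From the two frames, the magenta cube sits at roughly (12.4, 7.4) before and (13.7, 6.9) after.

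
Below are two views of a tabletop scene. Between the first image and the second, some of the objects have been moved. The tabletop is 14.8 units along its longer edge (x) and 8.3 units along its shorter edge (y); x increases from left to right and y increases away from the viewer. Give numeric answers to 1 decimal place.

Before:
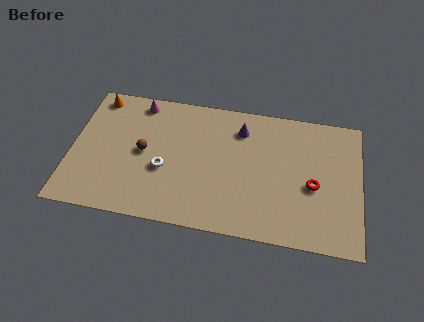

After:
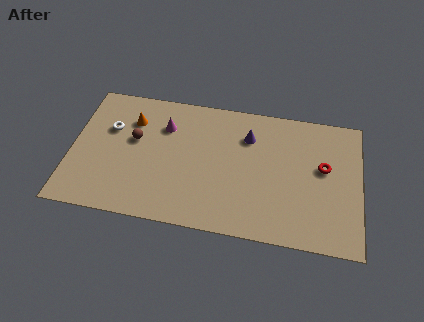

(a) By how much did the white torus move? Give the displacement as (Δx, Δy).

(-2.9, 2.1)

From the two frames, the white torus sits at roughly (4.8, 3.3) before and (1.9, 5.4) after.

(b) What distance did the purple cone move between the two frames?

0.6

The purple cone moved from about (8.6, 6.5) to (9.0, 6.1), a distance of √(0.4² + 0.4²) ≈ 0.6.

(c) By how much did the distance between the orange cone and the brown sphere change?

-2.8

They were about 4.0 units apart before and 1.2 after — 2.8 units closer together.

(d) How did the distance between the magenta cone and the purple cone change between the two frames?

-1.1

They were about 5.4 units apart before and 4.3 after — 1.1 units closer together.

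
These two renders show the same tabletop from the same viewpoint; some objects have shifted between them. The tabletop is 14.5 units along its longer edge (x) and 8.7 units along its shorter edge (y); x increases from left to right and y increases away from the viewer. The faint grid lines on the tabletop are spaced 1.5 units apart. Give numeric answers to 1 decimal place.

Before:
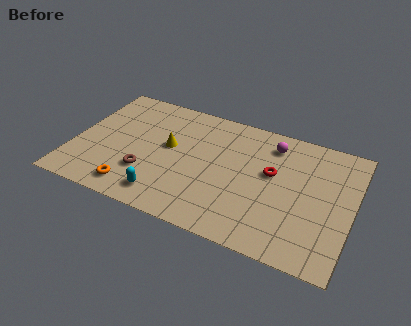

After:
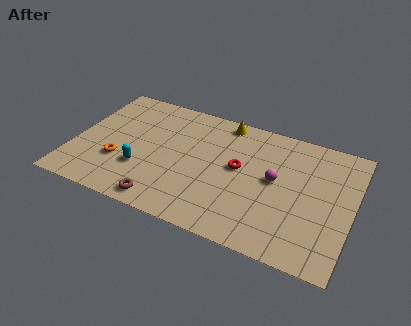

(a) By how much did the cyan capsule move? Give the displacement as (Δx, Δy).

(-1.4, 1.4)

From the two frames, the cyan capsule sits at roughly (5.1, 1.4) before and (3.7, 2.8) after.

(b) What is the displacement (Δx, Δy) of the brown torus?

(1.1, -1.6)

From the two frames, the brown torus sits at roughly (4.0, 2.6) before and (5.1, 1.0) after.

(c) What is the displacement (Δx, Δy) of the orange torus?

(-1.0, 1.6)

From the two frames, the orange torus sits at roughly (3.5, 1.3) before and (2.5, 2.9) after.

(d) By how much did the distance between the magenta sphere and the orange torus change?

-0.6

The distance was about 8.8 in the first image and 8.2 in the second, so they moved 0.6 units closer together.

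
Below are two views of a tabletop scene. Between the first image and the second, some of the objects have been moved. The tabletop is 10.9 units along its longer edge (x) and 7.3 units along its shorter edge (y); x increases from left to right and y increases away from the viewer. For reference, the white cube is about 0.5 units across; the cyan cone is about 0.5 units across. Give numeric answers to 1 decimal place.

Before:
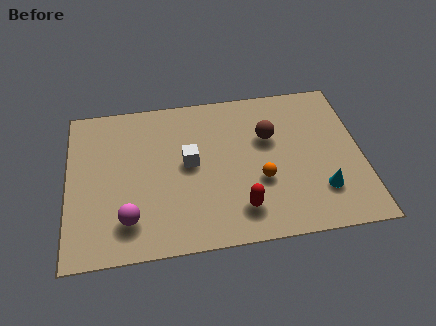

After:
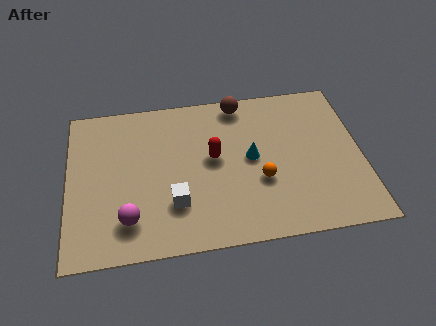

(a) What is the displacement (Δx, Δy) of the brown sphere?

(-1.0, 1.8)

The brown sphere started near (7.5, 4.7) and ended near (6.5, 6.5).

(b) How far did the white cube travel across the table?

1.9

The white cube moved from about (4.5, 3.9) to (3.9, 2.1), a distance of √(0.6² + 1.8²) ≈ 1.9.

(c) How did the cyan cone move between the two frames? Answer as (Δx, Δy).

(-2.5, 1.9)

From the two frames, the cyan cone sits at roughly (9.3, 1.9) before and (6.8, 3.8) after.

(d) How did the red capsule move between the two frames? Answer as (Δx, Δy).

(-0.9, 2.5)

From the two frames, the red capsule sits at roughly (6.3, 1.5) before and (5.4, 4.0) after.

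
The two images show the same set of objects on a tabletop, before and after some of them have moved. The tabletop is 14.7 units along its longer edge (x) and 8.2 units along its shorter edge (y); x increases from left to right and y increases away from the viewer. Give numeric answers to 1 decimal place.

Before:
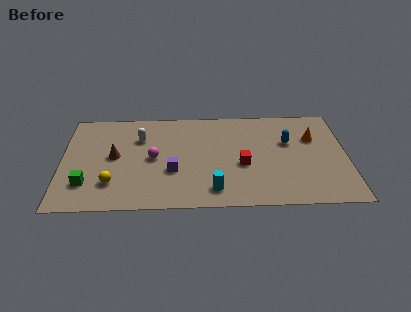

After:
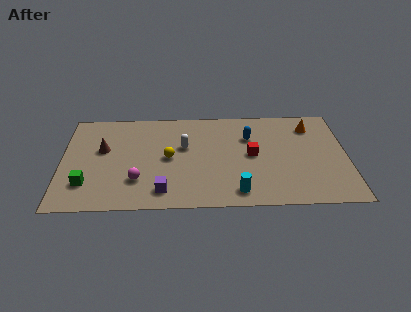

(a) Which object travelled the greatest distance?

the yellow sphere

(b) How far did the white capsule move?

2.4

The white capsule was near (4.0, 5.8) before and (6.3, 5.0) after, so it travelled √(2.3² + 0.8²) ≈ 2.4 units.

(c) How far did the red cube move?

0.9

From (9.3, 3.4) to (9.8, 4.2), the red cube covered √(0.5² + 0.8²) ≈ 0.9 units.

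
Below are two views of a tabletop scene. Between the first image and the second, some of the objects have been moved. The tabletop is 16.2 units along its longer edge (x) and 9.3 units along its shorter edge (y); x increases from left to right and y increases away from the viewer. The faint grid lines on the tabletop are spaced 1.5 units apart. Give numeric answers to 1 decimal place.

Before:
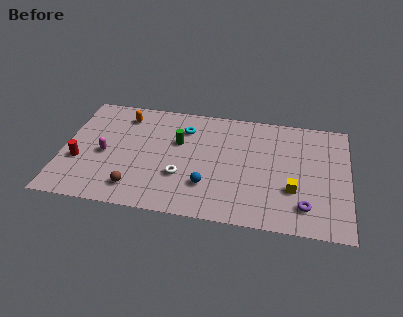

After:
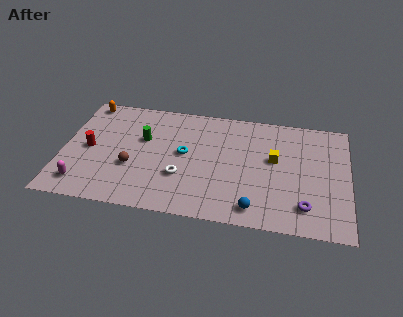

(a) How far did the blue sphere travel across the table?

3.0

The blue sphere moved from about (8.3, 2.6) to (11.0, 1.3), a distance of √(2.7² + 1.3²) ≈ 3.0.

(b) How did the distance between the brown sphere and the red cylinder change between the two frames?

-1.0

Before: roughly 3.7 units apart; after: 2.7. That's 1.0 units closer together.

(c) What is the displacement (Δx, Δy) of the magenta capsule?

(-1.1, -2.6)

The magenta capsule was at about (2.4, 4.2) and moved to about (1.3, 1.6).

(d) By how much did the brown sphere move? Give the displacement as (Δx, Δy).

(-0.3, 1.7)

From the two frames, the brown sphere sits at roughly (4.3, 1.7) before and (4.0, 3.4) after.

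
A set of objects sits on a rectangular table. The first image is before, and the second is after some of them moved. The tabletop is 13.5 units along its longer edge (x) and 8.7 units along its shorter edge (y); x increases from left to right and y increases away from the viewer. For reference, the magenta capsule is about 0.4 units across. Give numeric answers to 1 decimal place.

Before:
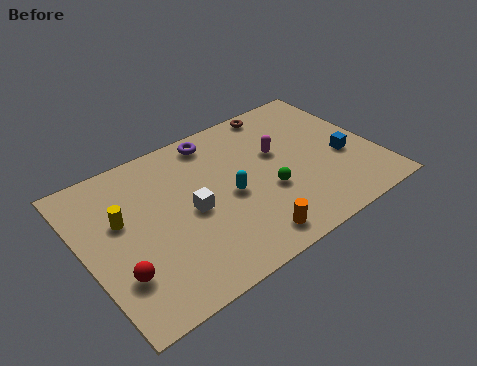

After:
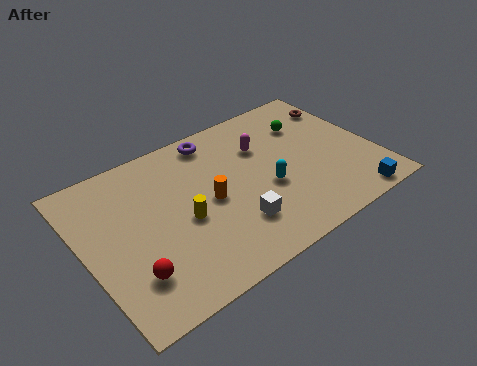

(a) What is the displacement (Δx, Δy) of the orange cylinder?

(-1.2, 3.0)

The orange cylinder started near (6.9, 1.2) and ended near (5.7, 4.2).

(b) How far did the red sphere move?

0.6

The red sphere was near (1.2, 2.5) before and (1.7, 2.2) after, so it travelled √(0.5² + 0.3²) ≈ 0.6 units.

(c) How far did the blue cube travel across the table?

2.7

From (12.0, 3.5) to (11.8, 0.8), the blue cube covered √(0.2² + 2.7²) ≈ 2.7 units.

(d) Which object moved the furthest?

the green sphere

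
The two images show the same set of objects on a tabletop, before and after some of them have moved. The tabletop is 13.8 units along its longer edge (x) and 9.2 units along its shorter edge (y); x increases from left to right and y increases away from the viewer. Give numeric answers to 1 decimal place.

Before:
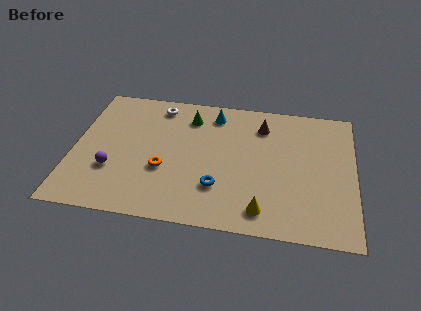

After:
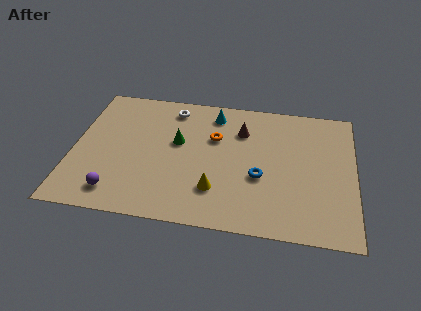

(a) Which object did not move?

the cyan cone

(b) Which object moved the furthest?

the orange torus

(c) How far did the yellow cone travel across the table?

2.5

The yellow cone was near (9.4, 1.4) before and (7.1, 2.4) after, so it travelled √(2.3² + 1.0²) ≈ 2.5 units.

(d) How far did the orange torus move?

3.5

The orange torus was near (4.5, 3.4) before and (6.9, 6.0) after, so it travelled √(2.4² + 2.6²) ≈ 3.5 units.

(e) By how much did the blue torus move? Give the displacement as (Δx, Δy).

(2.0, 1.0)

The blue torus was at about (7.2, 2.6) and moved to about (9.2, 3.6).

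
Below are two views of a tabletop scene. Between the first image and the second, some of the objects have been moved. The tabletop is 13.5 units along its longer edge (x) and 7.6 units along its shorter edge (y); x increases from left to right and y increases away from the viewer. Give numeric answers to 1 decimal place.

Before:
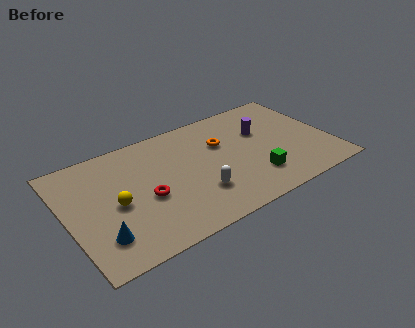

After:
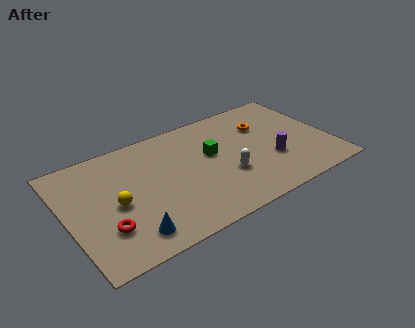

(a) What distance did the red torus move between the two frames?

2.4

The red torus moved from about (3.9, 3.2) to (1.7, 2.2), a distance of √(2.2² + 1.0²) ≈ 2.4.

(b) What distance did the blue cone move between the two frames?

1.5

The blue cone was near (1.4, 1.8) before and (2.8, 1.3) after, so it travelled √(1.4² + 0.5²) ≈ 1.5 units.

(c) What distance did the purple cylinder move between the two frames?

2.2

The purple cylinder moved from about (10.2, 4.9) to (10.4, 2.7), a distance of √(0.2² + 2.2²) ≈ 2.2.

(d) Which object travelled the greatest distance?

the green cube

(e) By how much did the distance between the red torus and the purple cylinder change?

+2.2

The distance was about 6.5 in the first image and 8.7 in the second, so they moved 2.2 units further apart.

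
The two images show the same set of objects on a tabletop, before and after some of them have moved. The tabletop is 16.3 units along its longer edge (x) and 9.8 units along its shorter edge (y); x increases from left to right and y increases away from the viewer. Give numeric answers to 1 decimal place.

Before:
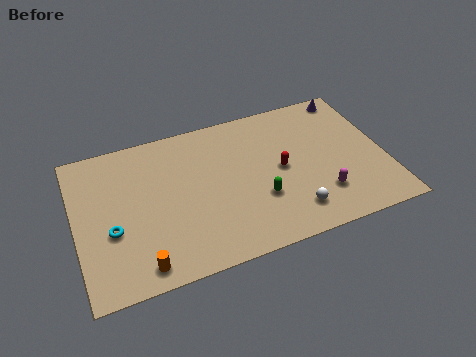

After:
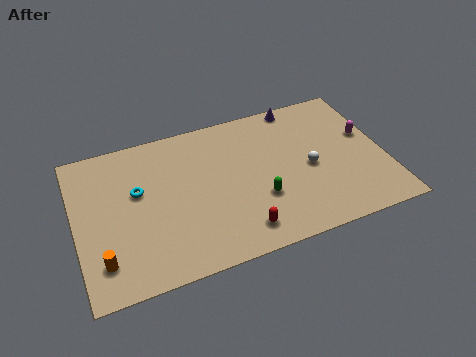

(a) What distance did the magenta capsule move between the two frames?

4.3

The magenta capsule moved from about (12.7, 2.5) to (15.5, 5.8), a distance of √(2.8² + 3.3²) ≈ 4.3.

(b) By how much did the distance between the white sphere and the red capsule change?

+1.9

They were about 3.0 units apart before and 4.9 after — 1.9 units further apart.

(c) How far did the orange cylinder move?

2.1

The orange cylinder was near (3.1, 1.2) before and (1.2, 2.1) after, so it travelled √(1.9² + 0.9²) ≈ 2.1 units.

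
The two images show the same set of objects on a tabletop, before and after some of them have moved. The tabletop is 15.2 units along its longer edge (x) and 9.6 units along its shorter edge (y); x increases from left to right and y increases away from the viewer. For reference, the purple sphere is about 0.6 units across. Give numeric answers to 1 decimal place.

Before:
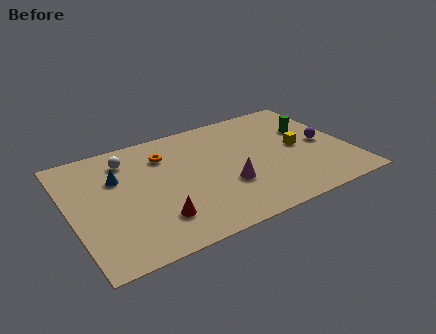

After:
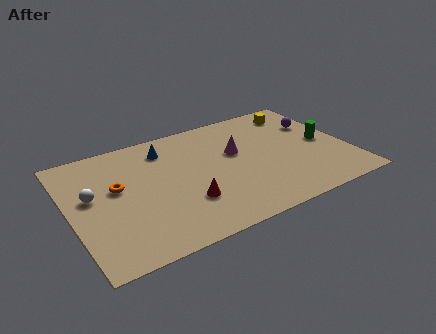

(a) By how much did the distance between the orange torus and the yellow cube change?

+3.3

The distance was about 7.5 in the first image and 10.8 in the second, so they moved 3.3 units further apart.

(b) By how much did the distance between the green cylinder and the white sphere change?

+2.7

Before: roughly 10.1 units apart; after: 12.8. That's 2.7 units further apart.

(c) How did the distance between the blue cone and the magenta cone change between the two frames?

-2.2

They were about 6.4 units apart before and 4.2 after — 2.2 units closer together.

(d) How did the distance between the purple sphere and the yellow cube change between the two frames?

+0.3

Before: roughly 1.4 units apart; after: 1.7. That's 0.3 units further apart.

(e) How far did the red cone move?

1.8

From (4.3, 2.3) to (6.0, 2.9), the red cone covered √(1.7² + 0.6²) ≈ 1.8 units.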